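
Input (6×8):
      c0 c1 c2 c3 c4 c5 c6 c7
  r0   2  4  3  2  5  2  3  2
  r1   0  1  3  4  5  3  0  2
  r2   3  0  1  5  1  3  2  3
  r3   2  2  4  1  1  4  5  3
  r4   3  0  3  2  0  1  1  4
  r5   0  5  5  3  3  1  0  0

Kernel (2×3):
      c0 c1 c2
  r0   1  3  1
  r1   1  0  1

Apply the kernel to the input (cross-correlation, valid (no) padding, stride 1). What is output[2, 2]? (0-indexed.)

The receptive field on the input at this output position is [1 5 1 / 4 1 1]. Elementwise product with the kernel and sum: 1·1 + 5·3 + 1·1 + 4·1 + 1·1.

22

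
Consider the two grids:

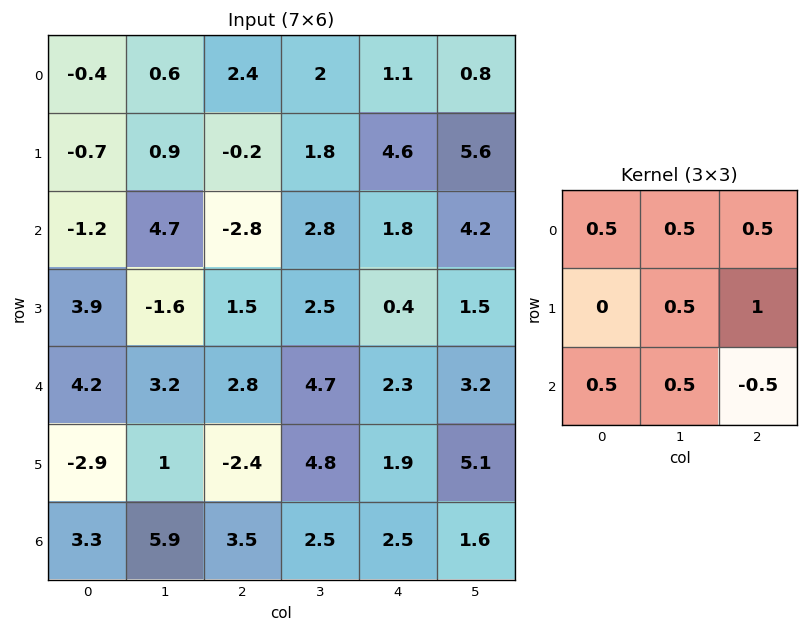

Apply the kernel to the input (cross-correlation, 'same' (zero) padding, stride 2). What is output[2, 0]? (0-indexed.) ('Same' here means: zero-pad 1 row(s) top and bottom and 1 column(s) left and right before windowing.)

4.5

The receptive field on the zero-padded input at this output position is [0 3.9 -1.6 / 0 4.2 3.2 / 0 -2.9 1]. Elementwise product with the kernel and sum: 0·0.5 + 3.9·0.5 + -1.6·0.5 + 4.2·0.5 + 3.2·1 + 0·0.5 + -2.9·0.5 + 1·-0.5.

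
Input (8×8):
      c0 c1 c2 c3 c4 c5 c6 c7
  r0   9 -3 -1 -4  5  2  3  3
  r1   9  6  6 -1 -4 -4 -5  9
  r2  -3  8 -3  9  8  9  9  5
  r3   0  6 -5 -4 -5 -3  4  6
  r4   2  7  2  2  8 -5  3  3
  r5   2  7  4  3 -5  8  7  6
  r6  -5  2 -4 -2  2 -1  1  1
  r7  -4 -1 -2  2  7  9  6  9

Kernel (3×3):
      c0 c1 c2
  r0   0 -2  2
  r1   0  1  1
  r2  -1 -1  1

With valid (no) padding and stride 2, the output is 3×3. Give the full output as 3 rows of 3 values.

Output[0,0]: The receptive field on the input at this output position is [9 -3 -1 / 9 6 6 / -3 8 -3]. Elementwise product with the kernel and sum: -3·-2 + -1·2 + 6·1 + 6·1 + -3·-1 + 8·-1 + -3·1.
Output[0,1]: The receptive field on the input at this output position is [-1 -4 5 / 6 -1 -4 / -3 9 8]. Elementwise product with the kernel and sum: -4·-2 + 5·2 + -1·1 + -4·1 + -3·-1 + 9·-1 + 8·1.

8 15 -15
-28 -7 1
0 18 31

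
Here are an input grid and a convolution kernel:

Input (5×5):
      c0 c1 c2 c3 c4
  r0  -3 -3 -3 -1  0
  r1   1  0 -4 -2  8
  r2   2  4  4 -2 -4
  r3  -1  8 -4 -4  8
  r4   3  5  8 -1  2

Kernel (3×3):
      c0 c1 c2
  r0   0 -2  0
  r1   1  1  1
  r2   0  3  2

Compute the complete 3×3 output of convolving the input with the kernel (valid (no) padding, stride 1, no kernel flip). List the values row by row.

Output[0,0]: The receptive field on the input at this output position is [-3 -3 -3 / 1 0 -4 / 2 4 4]. Elementwise product with the kernel and sum: -3·-2 + 1·1 + 0·1 + -4·1 + 4·3 + 4·2.

23 8 -10
26 -6 6
26 14 5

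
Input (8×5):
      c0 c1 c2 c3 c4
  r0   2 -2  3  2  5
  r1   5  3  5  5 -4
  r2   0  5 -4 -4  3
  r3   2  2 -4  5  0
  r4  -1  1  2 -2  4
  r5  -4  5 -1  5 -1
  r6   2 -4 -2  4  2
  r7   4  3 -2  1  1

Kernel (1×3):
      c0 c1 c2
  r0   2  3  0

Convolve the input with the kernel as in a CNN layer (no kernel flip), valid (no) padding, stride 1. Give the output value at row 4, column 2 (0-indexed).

-2

The receptive field on the input at this output position is [2 -2 4]. Elementwise product with the kernel and sum: 2·2 + -2·3.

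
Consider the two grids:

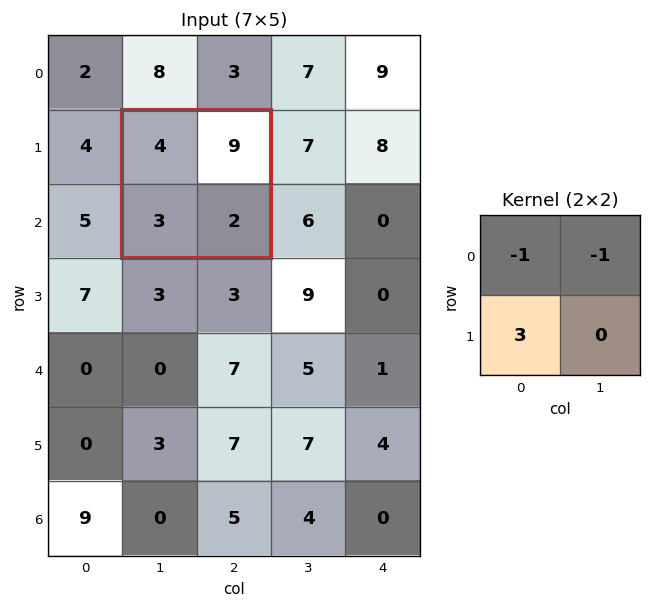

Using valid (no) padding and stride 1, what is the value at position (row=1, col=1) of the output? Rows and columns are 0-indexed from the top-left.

-4

The receptive field on the input at this output position is [4 9 / 3 2]. Elementwise product with the kernel and sum: 4·-1 + 9·-1 + 3·3.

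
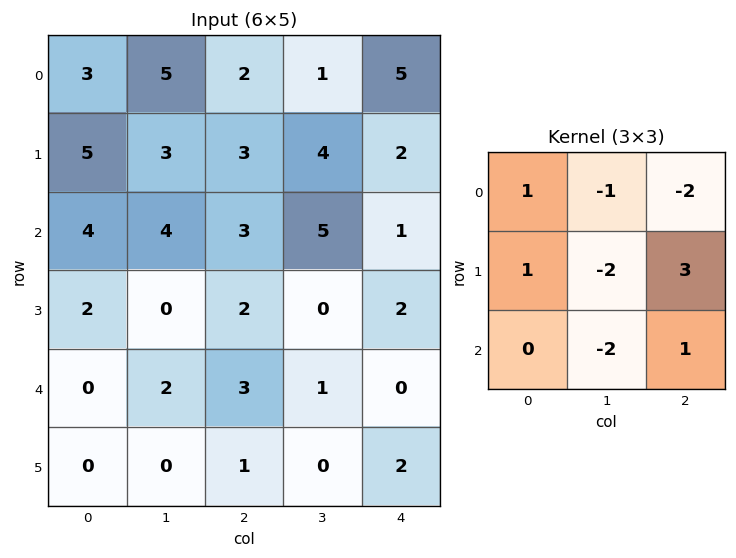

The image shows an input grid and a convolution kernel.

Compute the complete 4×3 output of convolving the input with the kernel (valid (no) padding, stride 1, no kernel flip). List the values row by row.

Output[0,0]: The receptive field on the input at this output position is [3 5 2 / 5 3 3 / 4 4 3]. Elementwise product with the kernel and sum: 3·1 + 5·-1 + 2·-2 + 5·1 + 3·-2 + 3·3 + 4·-2 + 3·1.

-3 9 -17
3 1 -7
1 -18 2
4 -5 1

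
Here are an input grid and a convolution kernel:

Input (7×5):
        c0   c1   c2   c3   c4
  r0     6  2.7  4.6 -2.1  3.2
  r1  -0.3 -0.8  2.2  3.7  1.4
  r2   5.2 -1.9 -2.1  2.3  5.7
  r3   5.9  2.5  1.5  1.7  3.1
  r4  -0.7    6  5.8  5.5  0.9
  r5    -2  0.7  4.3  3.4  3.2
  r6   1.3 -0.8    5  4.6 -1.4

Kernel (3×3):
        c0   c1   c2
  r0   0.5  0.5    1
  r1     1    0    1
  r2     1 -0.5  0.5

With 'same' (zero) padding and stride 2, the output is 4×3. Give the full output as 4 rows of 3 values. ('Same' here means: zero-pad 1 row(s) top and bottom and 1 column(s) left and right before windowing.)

2.45 0.55 0.9
-4.55 7.4 5
12.8 15.45 9.7
-1.1 9.7 7.9

Output[0,0]: The receptive field on the zero-padded input at this output position is [0 0 0 / 0 6 2.7 / 0 -0.3 -0.8]. Elementwise product with the kernel and sum: 0·0.5 + 0·0.5 + 0·1 + 0·1 + 2.7·1 + 0·1 + -0.3·-0.5 + -0.8·0.5.
Output[0,1]: The receptive field on the zero-padded input at this output position is [0 0 0 / 2.7 4.6 -2.1 / -0.8 2.2 3.7]. Elementwise product with the kernel and sum: 0·0.5 + 0·0.5 + 0·1 + 2.7·1 + -2.1·1 + -0.8·1 + 2.2·-0.5 + 3.7·0.5.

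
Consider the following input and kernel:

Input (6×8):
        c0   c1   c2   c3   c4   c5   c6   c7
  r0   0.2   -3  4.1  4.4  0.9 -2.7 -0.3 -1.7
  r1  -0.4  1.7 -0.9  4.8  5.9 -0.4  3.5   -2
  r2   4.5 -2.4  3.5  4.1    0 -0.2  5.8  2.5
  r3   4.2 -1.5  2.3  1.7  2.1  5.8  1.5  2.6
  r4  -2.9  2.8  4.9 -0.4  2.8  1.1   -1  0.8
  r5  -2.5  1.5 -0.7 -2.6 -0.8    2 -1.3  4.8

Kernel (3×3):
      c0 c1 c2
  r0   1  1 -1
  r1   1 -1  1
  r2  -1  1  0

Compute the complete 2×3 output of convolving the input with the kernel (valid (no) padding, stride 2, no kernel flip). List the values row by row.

-16.8 8.4 8.1
12.3 5 -9.9

Output[0,0]: The receptive field on the input at this output position is [0.2 -3 4.1 / -0.4 1.7 -0.9 / 4.5 -2.4 3.5]. Elementwise product with the kernel and sum: 0.2·1 + -3·1 + 4.1·-1 + -0.4·1 + 1.7·-1 + -0.9·1 + 4.5·-1 + -2.4·1.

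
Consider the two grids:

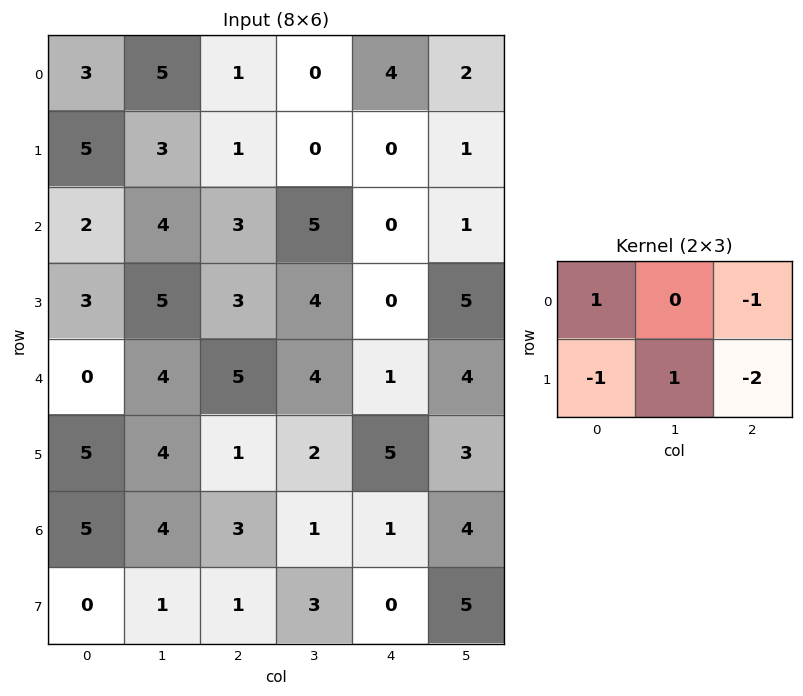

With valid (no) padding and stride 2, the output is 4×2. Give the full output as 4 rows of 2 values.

-2 -4
-5 4
-8 -5
1 4

Output[0,0]: The receptive field on the input at this output position is [3 5 1 / 5 3 1]. Elementwise product with the kernel and sum: 3·1 + 1·-1 + 5·-1 + 3·1 + 1·-2.
Output[0,1]: The receptive field on the input at this output position is [1 0 4 / 1 0 0]. Elementwise product with the kernel and sum: 1·1 + 4·-1 + 1·-1 + 0·1 + 0·-2.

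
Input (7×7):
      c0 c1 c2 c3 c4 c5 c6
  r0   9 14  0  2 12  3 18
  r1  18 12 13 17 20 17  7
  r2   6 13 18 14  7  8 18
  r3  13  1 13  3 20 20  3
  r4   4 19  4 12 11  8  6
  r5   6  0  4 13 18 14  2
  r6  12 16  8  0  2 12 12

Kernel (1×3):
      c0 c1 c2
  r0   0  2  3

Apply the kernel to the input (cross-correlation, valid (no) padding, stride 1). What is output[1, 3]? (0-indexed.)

91

The receptive field on the input at this output position is [17 20 17]. Elementwise product with the kernel and sum: 20·2 + 17·3.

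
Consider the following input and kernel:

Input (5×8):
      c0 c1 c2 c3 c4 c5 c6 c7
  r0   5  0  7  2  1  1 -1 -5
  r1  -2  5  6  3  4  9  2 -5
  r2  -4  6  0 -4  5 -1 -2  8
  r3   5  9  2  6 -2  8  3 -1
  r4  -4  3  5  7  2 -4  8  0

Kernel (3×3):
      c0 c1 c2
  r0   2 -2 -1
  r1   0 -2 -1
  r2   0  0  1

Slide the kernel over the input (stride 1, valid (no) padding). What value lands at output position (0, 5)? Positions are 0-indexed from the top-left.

The receptive field on the input at this output position is [1 -1 -5 / 9 2 -5 / -1 -2 8]. Elementwise product with the kernel and sum: 1·2 + -1·-2 + -5·-1 + 2·-2 + -5·-1 + 8·1.

18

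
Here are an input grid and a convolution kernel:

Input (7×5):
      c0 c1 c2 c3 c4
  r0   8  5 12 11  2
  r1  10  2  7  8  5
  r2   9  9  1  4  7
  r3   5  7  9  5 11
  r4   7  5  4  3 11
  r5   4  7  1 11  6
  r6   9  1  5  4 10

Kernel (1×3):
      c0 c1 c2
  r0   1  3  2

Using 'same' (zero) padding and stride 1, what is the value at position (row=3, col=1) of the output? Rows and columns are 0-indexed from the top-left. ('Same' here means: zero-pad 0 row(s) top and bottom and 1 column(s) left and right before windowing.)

44

The receptive field on the zero-padded input at this output position is [5 7 9]. Elementwise product with the kernel and sum: 5·1 + 7·3 + 9·2.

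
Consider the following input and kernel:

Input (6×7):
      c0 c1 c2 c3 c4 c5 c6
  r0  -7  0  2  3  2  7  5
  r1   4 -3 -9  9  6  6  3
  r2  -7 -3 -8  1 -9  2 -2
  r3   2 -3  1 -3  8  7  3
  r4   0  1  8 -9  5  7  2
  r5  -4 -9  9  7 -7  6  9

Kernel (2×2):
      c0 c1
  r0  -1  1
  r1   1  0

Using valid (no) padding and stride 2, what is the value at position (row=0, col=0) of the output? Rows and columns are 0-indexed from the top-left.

11

The receptive field on the input at this output position is [-7 0 / 4 -3]. Elementwise product with the kernel and sum: -7·-1 + 0·1 + 4·1.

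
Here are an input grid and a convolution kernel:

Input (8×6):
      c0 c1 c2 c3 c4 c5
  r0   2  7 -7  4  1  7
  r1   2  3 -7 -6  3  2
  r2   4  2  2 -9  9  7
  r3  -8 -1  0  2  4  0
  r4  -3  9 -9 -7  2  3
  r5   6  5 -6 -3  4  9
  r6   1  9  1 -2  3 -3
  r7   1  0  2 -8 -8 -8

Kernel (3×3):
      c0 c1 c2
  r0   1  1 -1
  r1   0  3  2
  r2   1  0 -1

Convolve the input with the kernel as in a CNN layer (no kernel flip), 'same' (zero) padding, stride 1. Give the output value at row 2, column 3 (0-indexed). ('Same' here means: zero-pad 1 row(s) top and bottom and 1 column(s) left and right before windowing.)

-29

The receptive field on the zero-padded input at this output position is [-7 -6 3 / 2 -9 9 / 0 2 4]. Elementwise product with the kernel and sum: -7·1 + -6·1 + 3·-1 + -9·3 + 9·2 + 0·1 + 4·-1.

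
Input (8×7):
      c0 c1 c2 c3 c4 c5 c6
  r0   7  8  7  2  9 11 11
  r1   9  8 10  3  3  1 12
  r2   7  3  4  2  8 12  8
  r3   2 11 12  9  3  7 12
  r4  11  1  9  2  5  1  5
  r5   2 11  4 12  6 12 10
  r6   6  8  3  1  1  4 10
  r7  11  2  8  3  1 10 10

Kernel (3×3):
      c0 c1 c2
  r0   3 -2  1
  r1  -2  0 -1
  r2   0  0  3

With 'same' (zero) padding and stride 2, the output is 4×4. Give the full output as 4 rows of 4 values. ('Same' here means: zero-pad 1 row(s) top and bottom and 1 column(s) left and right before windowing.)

16 -9 -12 -22
20 26 9 -45
39 50 59 -5
5 29 60 8

Output[0,0]: The receptive field on the zero-padded input at this output position is [0 0 0 / 0 7 8 / 0 9 8]. Elementwise product with the kernel and sum: 0·3 + 0·-2 + 0·1 + 0·-2 + 8·-1 + 8·3.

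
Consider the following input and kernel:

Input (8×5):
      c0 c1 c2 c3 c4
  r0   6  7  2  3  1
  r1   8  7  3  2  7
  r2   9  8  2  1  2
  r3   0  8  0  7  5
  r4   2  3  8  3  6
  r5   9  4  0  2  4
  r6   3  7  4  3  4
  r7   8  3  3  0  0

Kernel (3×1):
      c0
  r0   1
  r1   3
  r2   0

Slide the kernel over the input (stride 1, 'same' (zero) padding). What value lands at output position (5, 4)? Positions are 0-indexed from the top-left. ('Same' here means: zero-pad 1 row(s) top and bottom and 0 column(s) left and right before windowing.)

18

The receptive field on the zero-padded input at this output position is [6 / 4 / 4]. Elementwise product with the kernel and sum: 6·1 + 4·3.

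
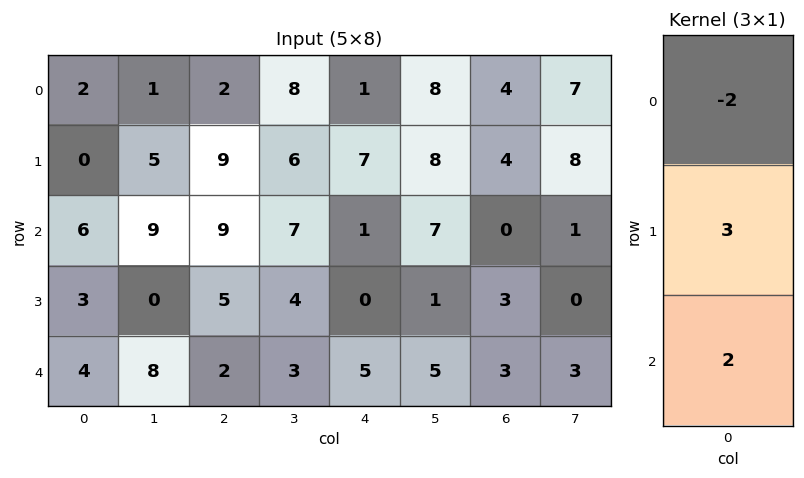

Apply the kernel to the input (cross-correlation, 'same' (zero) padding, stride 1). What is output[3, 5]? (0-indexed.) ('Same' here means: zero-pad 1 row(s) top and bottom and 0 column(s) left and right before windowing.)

The receptive field on the zero-padded input at this output position is [7 / 1 / 5]. Elementwise product with the kernel and sum: 7·-2 + 1·3 + 5·2.

-1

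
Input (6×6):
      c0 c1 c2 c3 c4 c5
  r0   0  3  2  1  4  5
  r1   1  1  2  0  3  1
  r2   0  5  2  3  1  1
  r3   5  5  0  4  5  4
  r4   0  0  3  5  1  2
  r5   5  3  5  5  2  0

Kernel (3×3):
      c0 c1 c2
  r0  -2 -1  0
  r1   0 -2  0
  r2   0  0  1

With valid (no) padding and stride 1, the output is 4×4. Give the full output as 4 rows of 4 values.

Output[0,0]: The receptive field on the input at this output position is [0 3 2 / 1 1 2 / 0 5 2]. Elementwise product with the kernel and sum: 0·-2 + 3·-1 + 1·-2 + 2·1.
Output[0,1]: The receptive field on the input at this output position is [3 2 1 / 1 2 0 / 5 2 3]. Elementwise product with the kernel and sum: 3·-2 + 2·-1 + 2·-2 + 3·1.

-3 -9 -4 -11
-13 -4 -5 -1
-12 -7 -14 -15
-10 -11 -12 -15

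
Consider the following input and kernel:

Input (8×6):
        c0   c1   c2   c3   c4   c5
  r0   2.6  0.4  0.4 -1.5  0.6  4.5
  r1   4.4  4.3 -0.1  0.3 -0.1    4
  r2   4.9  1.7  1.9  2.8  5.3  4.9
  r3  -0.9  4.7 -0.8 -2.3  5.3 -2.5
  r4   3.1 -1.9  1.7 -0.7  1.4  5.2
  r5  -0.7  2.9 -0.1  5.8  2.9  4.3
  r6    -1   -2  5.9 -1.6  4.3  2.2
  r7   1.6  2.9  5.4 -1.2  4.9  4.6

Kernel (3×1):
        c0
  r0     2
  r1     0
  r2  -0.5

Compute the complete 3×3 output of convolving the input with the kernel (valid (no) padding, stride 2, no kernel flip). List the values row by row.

Output[0,0]: The receptive field on the input at this output position is [2.6 / 4.4 / 4.9]. Elementwise product with the kernel and sum: 2.6·2 + 4.9·-0.5.

2.75 -0.15 -1.45
8.25 2.95 9.9
6.7 0.45 0.65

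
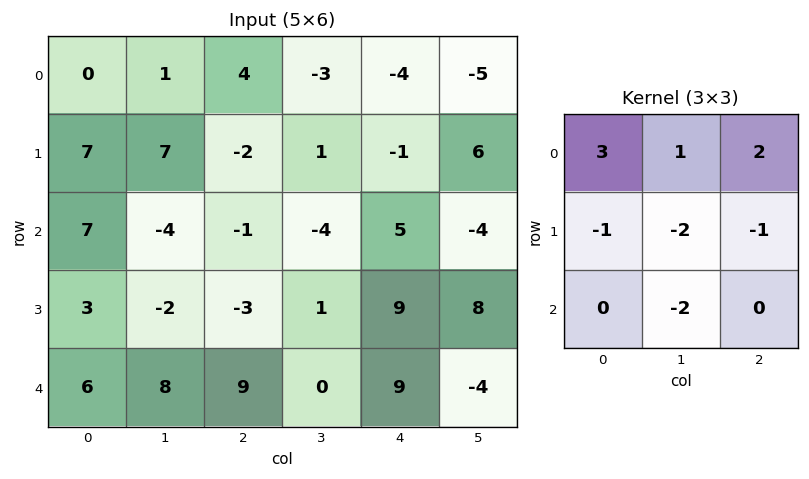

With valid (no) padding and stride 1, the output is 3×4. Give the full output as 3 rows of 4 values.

Output[0,0]: The receptive field on the input at this output position is [0 1 4 / 7 7 -2 / 7 -4 -1]. Elementwise product with the kernel and sum: 0·3 + 1·1 + 4·2 + 7·-1 + 7·-2 + -2·-1 + -4·-2.

-2 -1 10 -38
30 37 -5 -6
3 -32 -5 -60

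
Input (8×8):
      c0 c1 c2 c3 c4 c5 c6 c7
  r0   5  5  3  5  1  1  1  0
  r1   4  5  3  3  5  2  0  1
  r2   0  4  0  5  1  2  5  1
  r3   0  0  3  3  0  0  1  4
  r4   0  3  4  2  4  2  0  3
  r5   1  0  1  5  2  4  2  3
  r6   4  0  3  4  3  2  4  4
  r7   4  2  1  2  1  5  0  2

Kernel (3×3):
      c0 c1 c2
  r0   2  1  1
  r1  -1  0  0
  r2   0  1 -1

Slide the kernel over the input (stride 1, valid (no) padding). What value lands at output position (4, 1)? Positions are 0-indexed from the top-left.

11

The receptive field on the input at this output position is [3 4 2 / 0 1 5 / 0 3 4]. Elementwise product with the kernel and sum: 3·2 + 4·1 + 2·1 + 0·-1 + 3·1 + 4·-1.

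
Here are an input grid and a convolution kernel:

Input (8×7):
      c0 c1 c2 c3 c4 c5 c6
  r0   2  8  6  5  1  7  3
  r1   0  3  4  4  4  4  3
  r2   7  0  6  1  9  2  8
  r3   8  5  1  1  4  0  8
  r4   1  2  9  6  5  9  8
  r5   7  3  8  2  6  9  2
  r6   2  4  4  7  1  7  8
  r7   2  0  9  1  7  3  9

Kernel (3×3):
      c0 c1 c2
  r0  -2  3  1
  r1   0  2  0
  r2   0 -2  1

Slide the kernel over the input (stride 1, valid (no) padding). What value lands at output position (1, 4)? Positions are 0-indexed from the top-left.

The receptive field on the input at this output position is [4 4 3 / 9 2 8 / 4 0 8]. Elementwise product with the kernel and sum: 4·-2 + 4·3 + 3·1 + 2·2 + 0·-2 + 8·1.

19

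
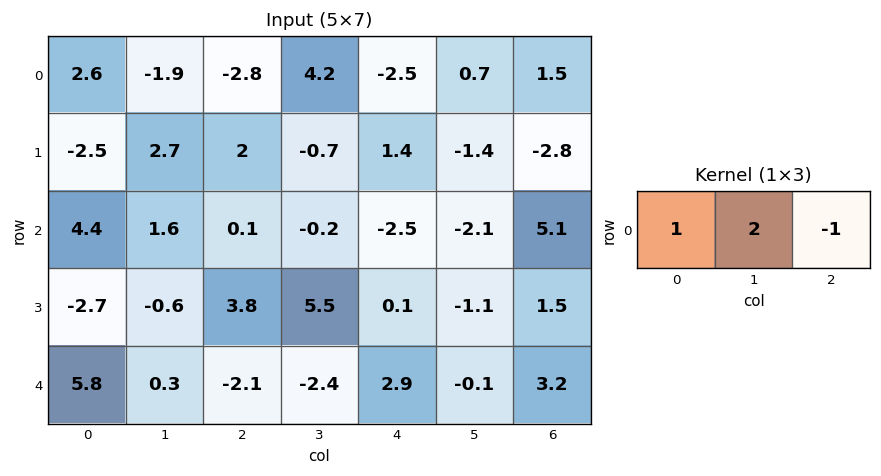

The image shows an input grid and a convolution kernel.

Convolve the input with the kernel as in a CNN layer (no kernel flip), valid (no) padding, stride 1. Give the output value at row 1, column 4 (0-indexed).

1.4

The receptive field on the input at this output position is [1.4 -1.4 -2.8]. Elementwise product with the kernel and sum: 1.4·1 + -1.4·2 + -2.8·-1.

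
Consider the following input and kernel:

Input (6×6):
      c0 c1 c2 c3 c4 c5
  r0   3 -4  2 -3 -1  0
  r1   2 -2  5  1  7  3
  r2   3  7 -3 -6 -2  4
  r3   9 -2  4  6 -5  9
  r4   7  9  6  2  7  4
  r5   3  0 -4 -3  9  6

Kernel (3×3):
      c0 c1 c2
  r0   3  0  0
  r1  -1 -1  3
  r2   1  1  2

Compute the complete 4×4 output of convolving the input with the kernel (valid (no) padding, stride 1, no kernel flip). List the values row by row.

Output[0,0]: The receptive field on the input at this output position is [3 -4 2 / 2 -2 5 / 3 7 -3]. Elementwise product with the kernel and sum: 3·3 + 2·-1 + -2·-1 + 5·3 + 3·1 + 7·1 + -3·2.

28 -20 8 -8
2 -14 18 42
42 56 -12 25
24 -25 36 39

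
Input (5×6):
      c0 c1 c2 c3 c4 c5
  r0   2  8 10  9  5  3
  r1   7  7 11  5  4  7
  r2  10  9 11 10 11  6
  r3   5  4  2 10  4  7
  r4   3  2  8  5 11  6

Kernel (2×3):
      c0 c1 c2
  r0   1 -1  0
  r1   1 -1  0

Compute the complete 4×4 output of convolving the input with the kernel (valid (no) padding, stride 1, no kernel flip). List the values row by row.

Output[0,0]: The receptive field on the input at this output position is [2 8 10 / 7 7 11]. Elementwise product with the kernel and sum: 2·1 + 8·-1 + 7·1 + 7·-1.
Output[0,1]: The receptive field on the input at this output position is [8 10 9 / 7 11 5]. Elementwise product with the kernel and sum: 8·1 + 10·-1 + 7·1 + 11·-1.

-6 -6 7 5
1 -6 7 0
2 0 -7 5
2 -4 -5 0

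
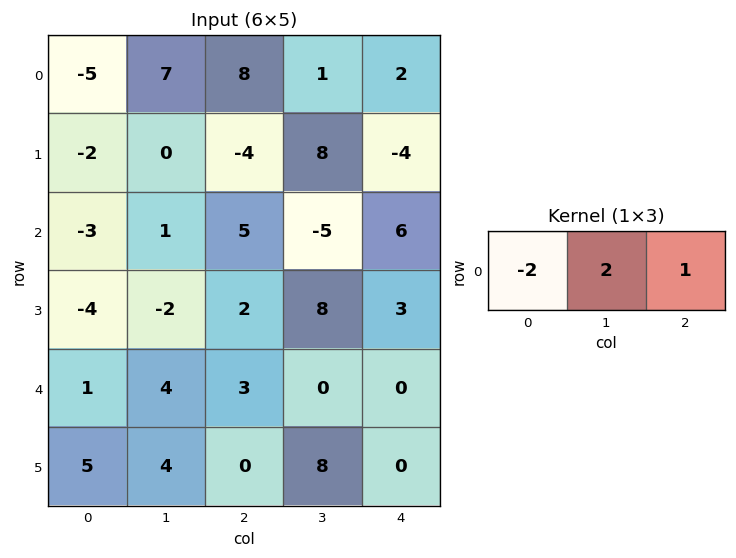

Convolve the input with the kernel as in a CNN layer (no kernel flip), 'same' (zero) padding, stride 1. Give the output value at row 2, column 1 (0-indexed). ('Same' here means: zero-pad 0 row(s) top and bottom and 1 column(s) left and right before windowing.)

The receptive field on the zero-padded input at this output position is [-3 1 5]. Elementwise product with the kernel and sum: -3·-2 + 1·2 + 5·1.

13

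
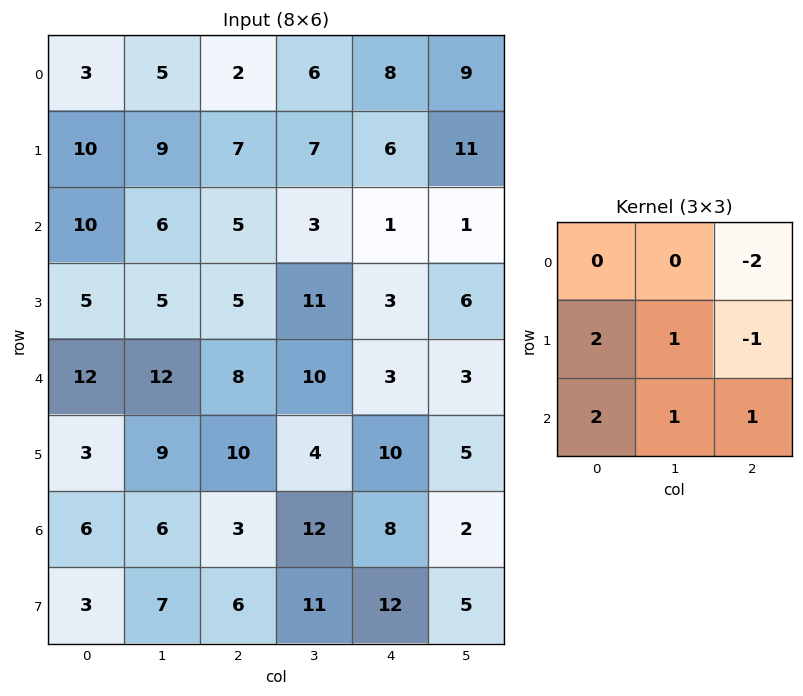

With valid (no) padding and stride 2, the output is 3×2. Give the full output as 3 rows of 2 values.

Output[0,0]: The receptive field on the input at this output position is [3 5 2 / 10 9 7 / 10 6 5]. Elementwise product with the kernel and sum: 2·-2 + 10·2 + 9·1 + 7·-1 + 10·2 + 6·1 + 5·1.
Output[0,1]: The receptive field on the input at this output position is [2 6 8 / 7 7 6 / 5 3 1]. Elementwise product with the kernel and sum: 8·-2 + 7·2 + 7·1 + 6·-1 + 5·2 + 3·1 + 1·1.

49 13
44 45
10 34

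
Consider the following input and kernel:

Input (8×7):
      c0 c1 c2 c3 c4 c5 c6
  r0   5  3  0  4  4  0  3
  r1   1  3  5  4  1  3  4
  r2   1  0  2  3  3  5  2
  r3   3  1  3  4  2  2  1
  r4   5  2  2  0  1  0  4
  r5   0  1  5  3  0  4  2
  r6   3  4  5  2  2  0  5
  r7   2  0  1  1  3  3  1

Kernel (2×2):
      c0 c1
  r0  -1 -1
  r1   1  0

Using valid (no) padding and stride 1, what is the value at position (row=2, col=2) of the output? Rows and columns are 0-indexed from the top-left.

-2

The receptive field on the input at this output position is [2 3 / 3 4]. Elementwise product with the kernel and sum: 2·-1 + 3·-1 + 3·1.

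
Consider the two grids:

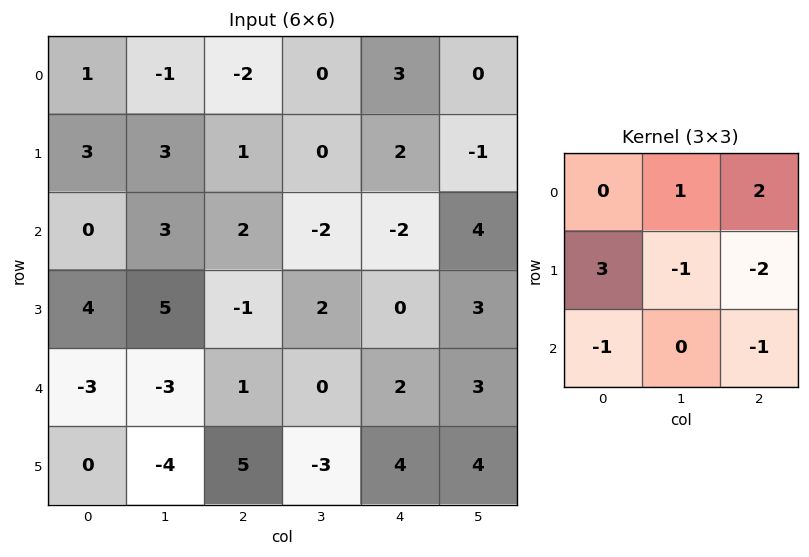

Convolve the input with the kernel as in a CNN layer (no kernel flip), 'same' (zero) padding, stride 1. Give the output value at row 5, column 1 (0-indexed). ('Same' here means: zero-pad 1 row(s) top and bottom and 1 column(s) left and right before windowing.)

The receptive field on the zero-padded input at this output position is [-3 -3 1 / 0 -4 5 / 0 0 0]. Elementwise product with the kernel and sum: -3·1 + 1·2 + 0·3 + -4·-1 + 5·-2 + 0·-1 + 0·-1.

-7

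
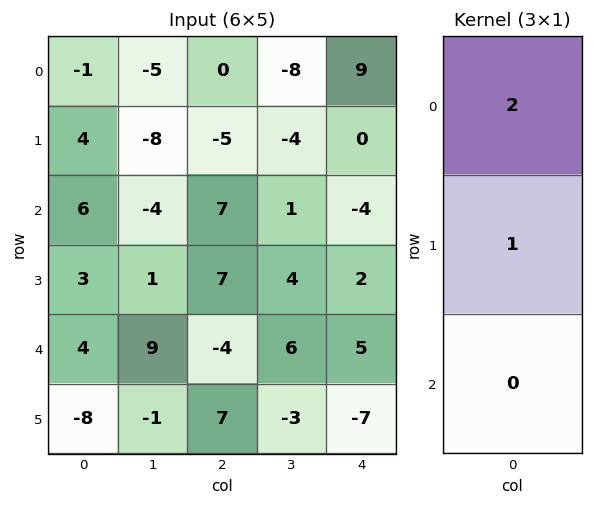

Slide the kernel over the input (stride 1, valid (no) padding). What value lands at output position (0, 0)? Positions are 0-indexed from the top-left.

2

The receptive field on the input at this output position is [-1 / 4 / 6]. Elementwise product with the kernel and sum: -1·2 + 4·1.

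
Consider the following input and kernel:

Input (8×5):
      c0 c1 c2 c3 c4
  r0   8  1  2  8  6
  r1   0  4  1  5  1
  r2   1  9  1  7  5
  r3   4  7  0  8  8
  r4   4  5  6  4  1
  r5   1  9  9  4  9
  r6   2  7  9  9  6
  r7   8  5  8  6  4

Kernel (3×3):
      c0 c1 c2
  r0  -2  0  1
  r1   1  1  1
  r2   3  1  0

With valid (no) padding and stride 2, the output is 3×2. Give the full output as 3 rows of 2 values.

3 19
27 41
30 47

Output[0,0]: The receptive field on the input at this output position is [8 1 2 / 0 4 1 / 1 9 1]. Elementwise product with the kernel and sum: 8·-2 + 2·1 + 0·1 + 4·1 + 1·1 + 1·3 + 9·1.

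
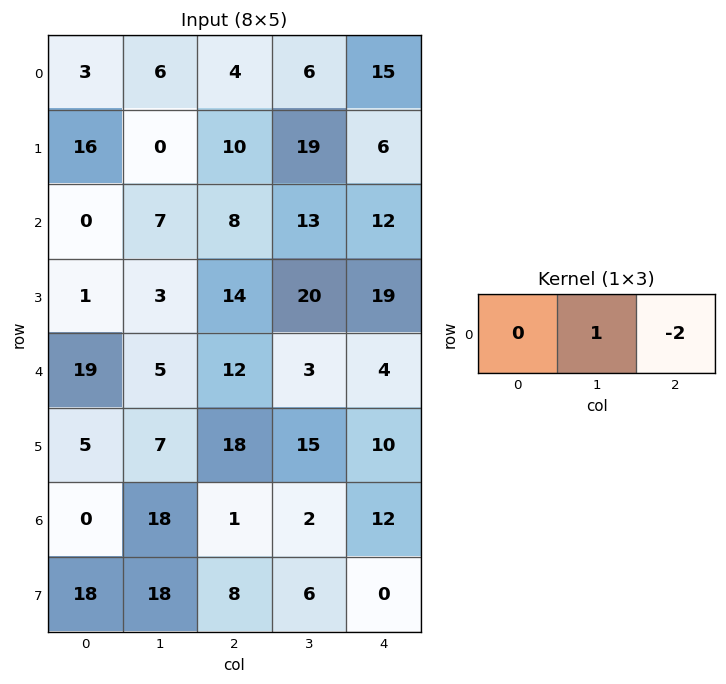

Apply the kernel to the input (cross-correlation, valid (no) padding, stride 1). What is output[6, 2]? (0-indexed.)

The receptive field on the input at this output position is [1 2 12]. Elementwise product with the kernel and sum: 2·1 + 12·-2.

-22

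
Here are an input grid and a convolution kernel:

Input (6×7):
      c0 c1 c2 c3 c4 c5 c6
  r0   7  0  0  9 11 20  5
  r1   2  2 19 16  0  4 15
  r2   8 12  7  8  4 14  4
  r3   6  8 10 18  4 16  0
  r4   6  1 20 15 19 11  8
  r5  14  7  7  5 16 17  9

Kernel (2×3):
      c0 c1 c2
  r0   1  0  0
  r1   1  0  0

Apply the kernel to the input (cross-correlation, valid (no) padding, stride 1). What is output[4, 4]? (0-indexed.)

35

The receptive field on the input at this output position is [19 11 8 / 16 17 9]. Elementwise product with the kernel and sum: 19·1 + 16·1.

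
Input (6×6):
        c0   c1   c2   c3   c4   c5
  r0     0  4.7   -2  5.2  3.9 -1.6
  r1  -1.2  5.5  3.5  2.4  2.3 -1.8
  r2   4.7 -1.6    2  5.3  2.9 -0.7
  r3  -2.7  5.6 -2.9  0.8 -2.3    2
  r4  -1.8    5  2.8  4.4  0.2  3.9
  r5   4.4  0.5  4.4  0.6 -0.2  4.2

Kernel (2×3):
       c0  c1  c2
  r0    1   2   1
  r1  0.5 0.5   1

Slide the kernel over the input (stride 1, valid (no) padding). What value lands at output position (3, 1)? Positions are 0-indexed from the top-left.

The receptive field on the input at this output position is [5.6 -2.9 0.8 / 5 2.8 4.4]. Elementwise product with the kernel and sum: 5.6·1 + -2.9·2 + 0.8·1 + 5·0.5 + 2.8·0.5 + 4.4·1.

8.9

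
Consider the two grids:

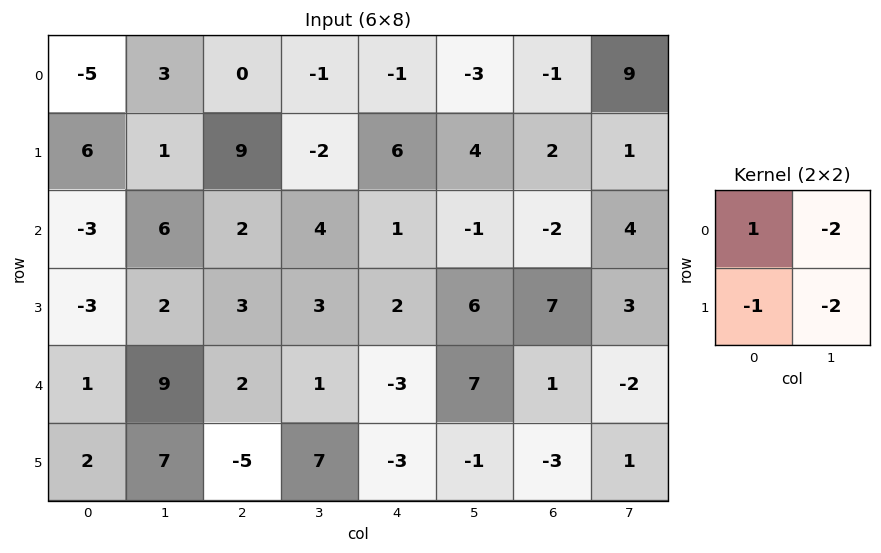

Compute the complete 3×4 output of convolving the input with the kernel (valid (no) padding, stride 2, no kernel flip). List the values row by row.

Output[0,0]: The receptive field on the input at this output position is [-5 3 / 6 1]. Elementwise product with the kernel and sum: -5·1 + 3·-2 + 6·-1 + 1·-2.

-19 -3 -9 -23
-16 -15 -11 -23
-33 -9 -12 6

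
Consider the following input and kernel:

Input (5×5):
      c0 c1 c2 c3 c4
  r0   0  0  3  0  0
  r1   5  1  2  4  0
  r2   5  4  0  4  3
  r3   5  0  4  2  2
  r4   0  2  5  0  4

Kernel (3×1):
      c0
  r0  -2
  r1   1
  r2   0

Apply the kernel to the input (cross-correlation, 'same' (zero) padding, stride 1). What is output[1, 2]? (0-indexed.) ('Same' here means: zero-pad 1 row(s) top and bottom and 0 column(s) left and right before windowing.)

-4

The receptive field on the zero-padded input at this output position is [3 / 2 / 0]. Elementwise product with the kernel and sum: 3·-2 + 2·1.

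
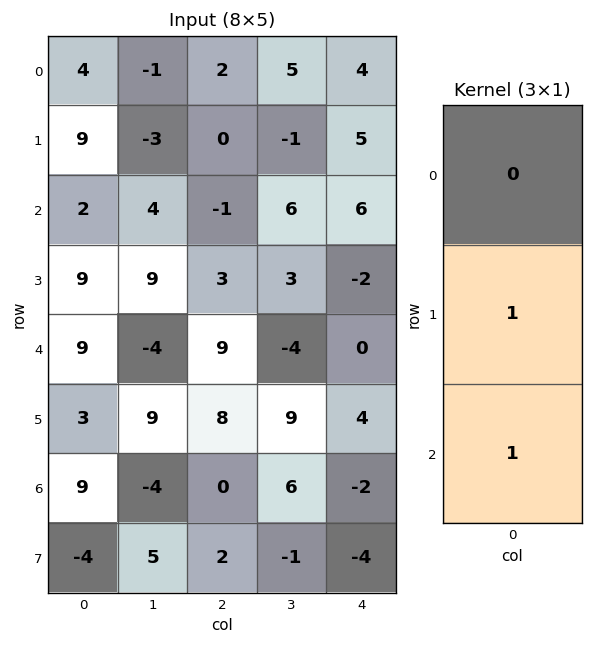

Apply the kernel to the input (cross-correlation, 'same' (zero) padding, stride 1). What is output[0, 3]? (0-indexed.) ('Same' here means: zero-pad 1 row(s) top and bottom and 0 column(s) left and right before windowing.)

The receptive field on the zero-padded input at this output position is [0 / 5 / -1]. Elementwise product with the kernel and sum: 5·1 + -1·1.

4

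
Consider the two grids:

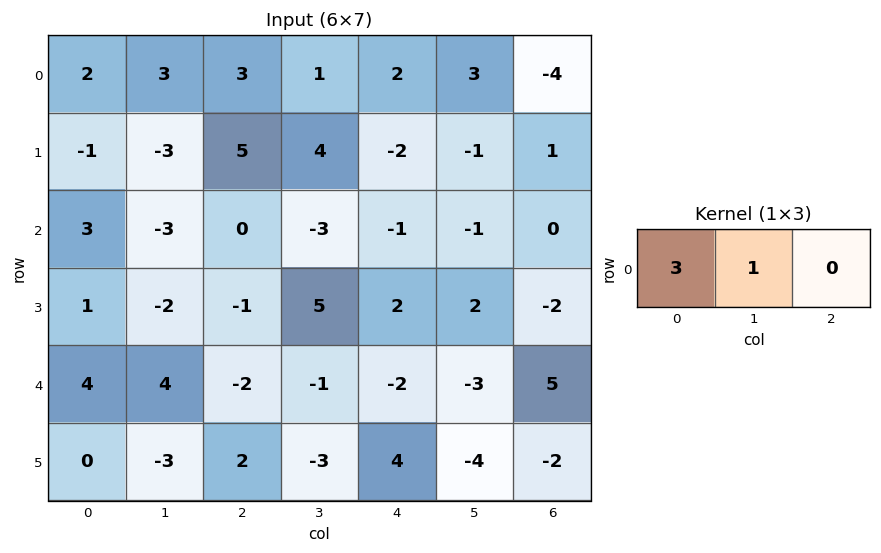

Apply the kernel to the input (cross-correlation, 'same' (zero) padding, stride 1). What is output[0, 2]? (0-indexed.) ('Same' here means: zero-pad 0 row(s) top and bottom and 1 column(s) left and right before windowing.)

The receptive field on the zero-padded input at this output position is [3 3 1]. Elementwise product with the kernel and sum: 3·3 + 3·1.

12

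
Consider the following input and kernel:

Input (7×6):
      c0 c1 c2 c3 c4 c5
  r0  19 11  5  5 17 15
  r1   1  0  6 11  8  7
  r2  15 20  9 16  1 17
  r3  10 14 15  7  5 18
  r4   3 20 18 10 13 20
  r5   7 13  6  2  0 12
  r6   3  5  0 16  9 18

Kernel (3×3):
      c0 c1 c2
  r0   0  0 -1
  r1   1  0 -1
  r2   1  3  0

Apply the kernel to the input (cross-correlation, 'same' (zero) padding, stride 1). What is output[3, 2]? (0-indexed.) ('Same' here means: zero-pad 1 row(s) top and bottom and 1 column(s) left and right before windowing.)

65

The receptive field on the zero-padded input at this output position is [20 9 16 / 14 15 7 / 20 18 10]. Elementwise product with the kernel and sum: 16·-1 + 14·1 + 7·-1 + 20·1 + 18·3.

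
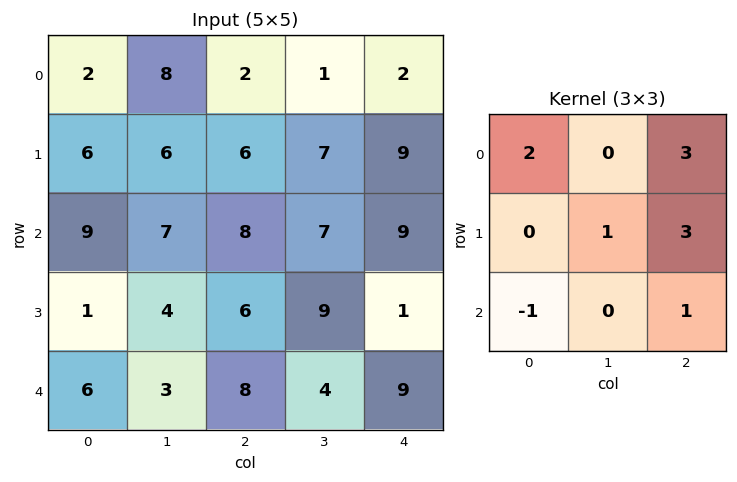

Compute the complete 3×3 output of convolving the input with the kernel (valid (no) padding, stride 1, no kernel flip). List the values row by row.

33 46 45
66 67 68
66 69 56

Output[0,0]: The receptive field on the input at this output position is [2 8 2 / 6 6 6 / 9 7 8]. Elementwise product with the kernel and sum: 2·2 + 2·3 + 6·1 + 6·3 + 9·-1 + 8·1.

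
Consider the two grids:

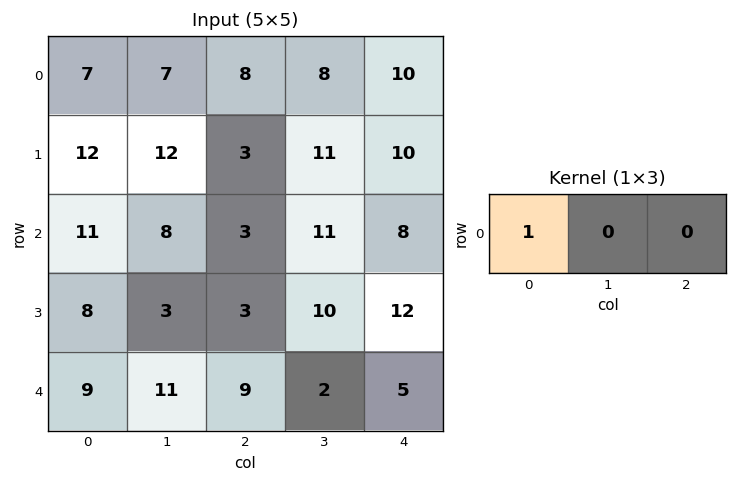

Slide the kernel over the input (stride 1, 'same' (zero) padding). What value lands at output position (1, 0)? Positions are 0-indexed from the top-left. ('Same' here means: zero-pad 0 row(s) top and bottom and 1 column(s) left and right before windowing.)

The receptive field on the zero-padded input at this output position is [0 12 12]. Elementwise product with the kernel and sum: 0·1.

0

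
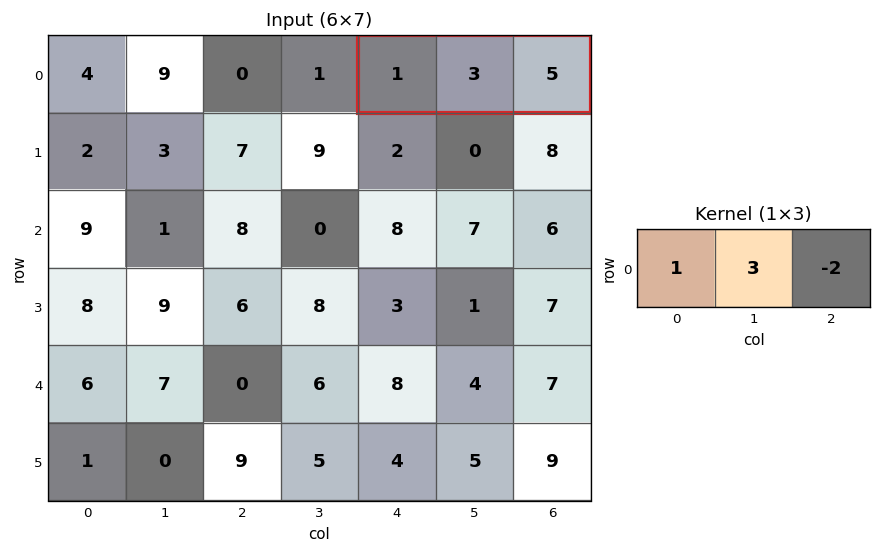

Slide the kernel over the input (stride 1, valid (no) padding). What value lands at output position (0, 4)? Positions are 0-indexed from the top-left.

The receptive field on the input at this output position is [1 3 5]. Elementwise product with the kernel and sum: 1·1 + 3·3 + 5·-2.

0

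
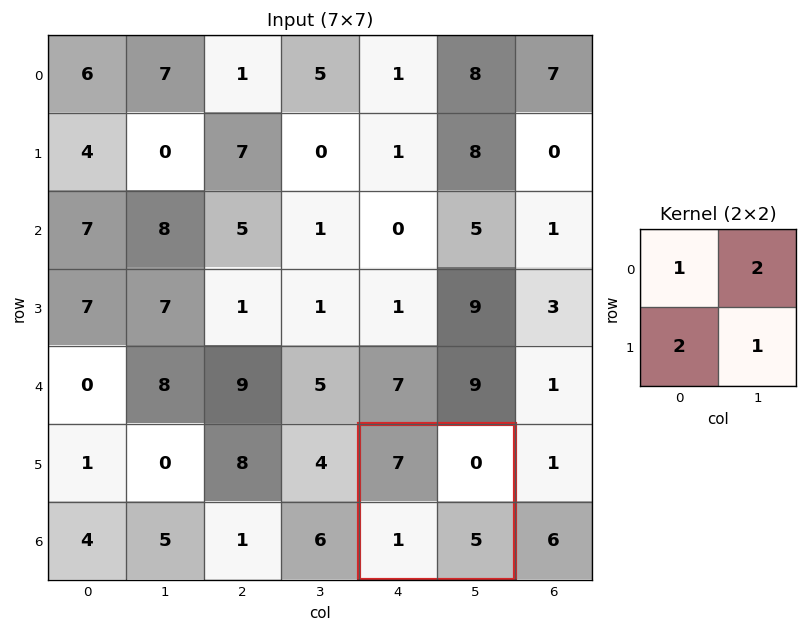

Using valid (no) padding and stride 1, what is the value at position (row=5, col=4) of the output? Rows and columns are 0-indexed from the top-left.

The receptive field on the input at this output position is [7 0 / 1 5]. Elementwise product with the kernel and sum: 7·1 + 0·2 + 1·2 + 5·1.

14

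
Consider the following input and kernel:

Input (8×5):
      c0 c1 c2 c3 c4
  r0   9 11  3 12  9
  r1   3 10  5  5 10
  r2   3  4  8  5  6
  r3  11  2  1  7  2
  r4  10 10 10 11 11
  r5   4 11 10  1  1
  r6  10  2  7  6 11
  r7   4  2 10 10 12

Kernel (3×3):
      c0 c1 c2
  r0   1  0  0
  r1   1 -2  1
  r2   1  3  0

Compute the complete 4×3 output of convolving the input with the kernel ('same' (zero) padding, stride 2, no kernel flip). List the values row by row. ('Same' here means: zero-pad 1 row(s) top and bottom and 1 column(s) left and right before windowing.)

Output[0,0]: The receptive field on the zero-padded input at this output position is [0 0 0 / 0 9 11 / 0 3 10]. Elementwise product with the kernel and sum: 0·1 + 0·1 + 9·-2 + 11·1 + 0·1 + 3·3.
Output[0,1]: The receptive field on the zero-padded input at this output position is [0 0 0 / 11 3 12 / 10 5 5]. Elementwise product with the kernel and sum: 0·1 + 11·1 + 3·-2 + 12·1 + 10·1 + 5·3.

2 42 29
31 8 11
2 44 0
-6 37 31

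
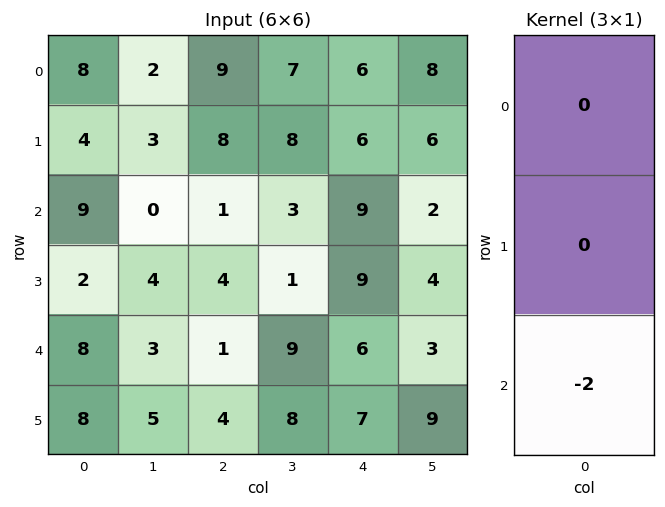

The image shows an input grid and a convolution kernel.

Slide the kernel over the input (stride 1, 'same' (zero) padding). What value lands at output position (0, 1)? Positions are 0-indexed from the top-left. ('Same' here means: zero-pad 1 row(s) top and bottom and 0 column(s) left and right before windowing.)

-6

The receptive field on the zero-padded input at this output position is [0 / 2 / 3]. Elementwise product with the kernel and sum: 3·-2.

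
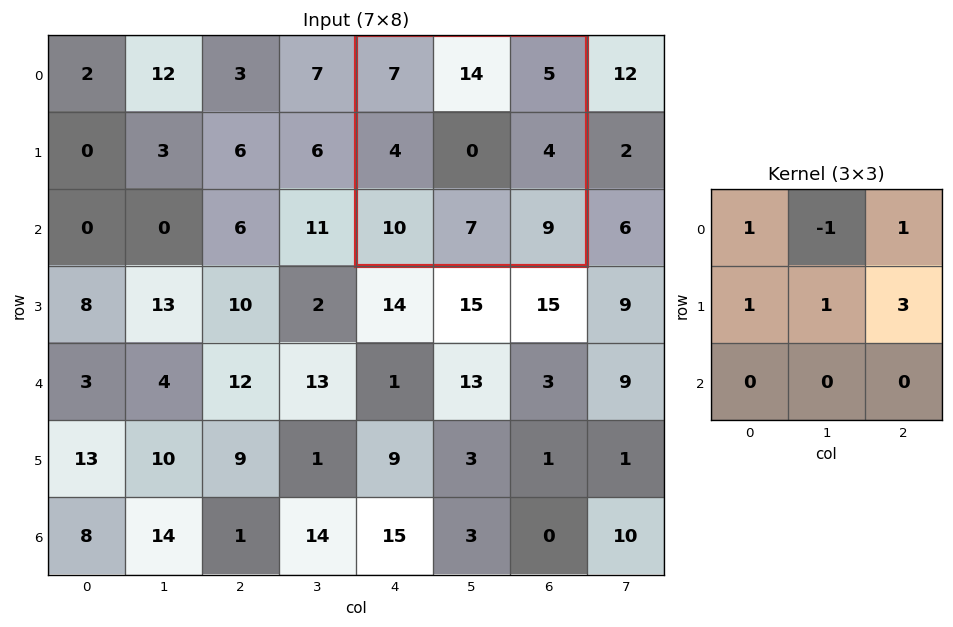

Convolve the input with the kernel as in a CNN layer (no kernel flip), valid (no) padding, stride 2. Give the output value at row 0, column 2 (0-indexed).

14

The receptive field on the input at this output position is [7 14 5 / 4 0 4 / 10 7 9]. Elementwise product with the kernel and sum: 7·1 + 14·-1 + 5·1 + 4·1 + 0·1 + 4·3.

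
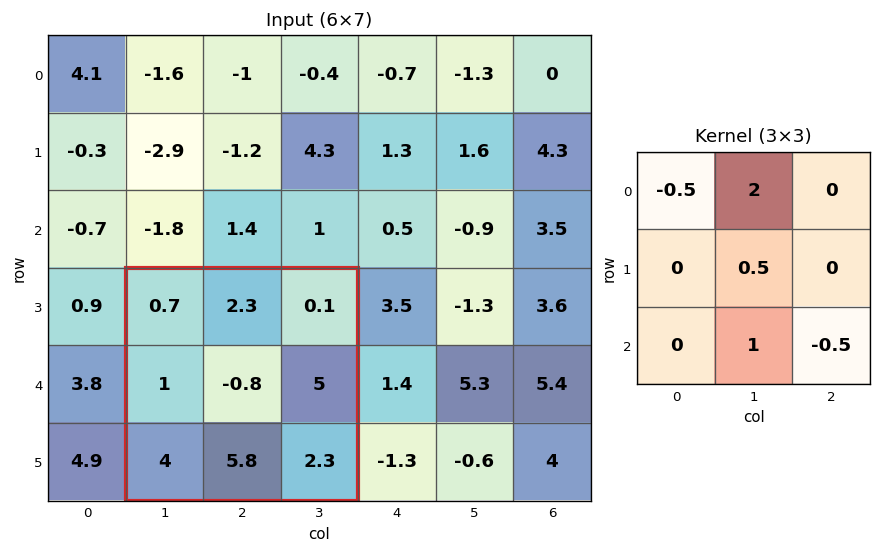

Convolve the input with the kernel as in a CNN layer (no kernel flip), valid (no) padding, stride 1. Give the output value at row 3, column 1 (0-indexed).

The receptive field on the input at this output position is [0.7 2.3 0.1 / 1 -0.8 5 / 4 5.8 2.3]. Elementwise product with the kernel and sum: 0.7·-0.5 + 2.3·2 + -0.8·0.5 + 5.8·1 + 2.3·-0.5.

8.5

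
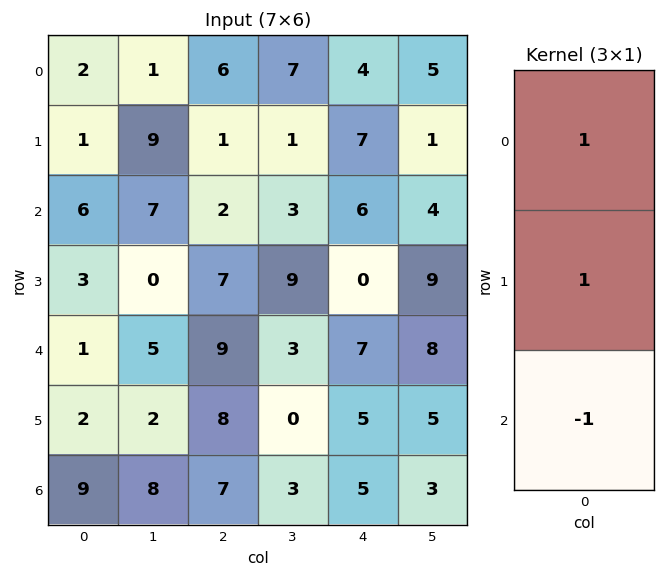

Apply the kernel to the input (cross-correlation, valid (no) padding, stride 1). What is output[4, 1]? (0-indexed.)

The receptive field on the input at this output position is [5 / 2 / 8]. Elementwise product with the kernel and sum: 5·1 + 2·1 + 8·-1.

-1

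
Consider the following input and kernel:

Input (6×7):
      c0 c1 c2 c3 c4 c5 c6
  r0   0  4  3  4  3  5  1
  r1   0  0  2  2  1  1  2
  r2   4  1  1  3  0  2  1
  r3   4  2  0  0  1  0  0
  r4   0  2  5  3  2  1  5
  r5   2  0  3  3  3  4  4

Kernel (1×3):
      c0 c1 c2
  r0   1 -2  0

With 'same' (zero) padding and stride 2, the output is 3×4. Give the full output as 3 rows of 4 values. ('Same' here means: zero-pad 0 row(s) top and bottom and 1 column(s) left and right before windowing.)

0 -2 -2 3
-8 -1 3 0
0 -8 -1 -9

Output[0,0]: The receptive field on the zero-padded input at this output position is [0 0 4]. Elementwise product with the kernel and sum: 0·1 + 0·-2.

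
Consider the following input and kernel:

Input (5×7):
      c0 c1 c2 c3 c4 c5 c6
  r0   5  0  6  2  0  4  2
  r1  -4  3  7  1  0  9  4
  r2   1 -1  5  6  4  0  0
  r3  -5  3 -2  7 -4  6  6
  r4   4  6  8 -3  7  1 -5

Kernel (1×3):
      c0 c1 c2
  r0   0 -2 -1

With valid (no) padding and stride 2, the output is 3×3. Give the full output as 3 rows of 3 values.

Output[0,0]: The receptive field on the input at this output position is [5 0 6]. Elementwise product with the kernel and sum: 0·-2 + 6·-1.
Output[0,1]: The receptive field on the input at this output position is [6 2 0]. Elementwise product with the kernel and sum: 2·-2 + 0·-1.

-6 -4 -10
-3 -16 0
-20 -1 3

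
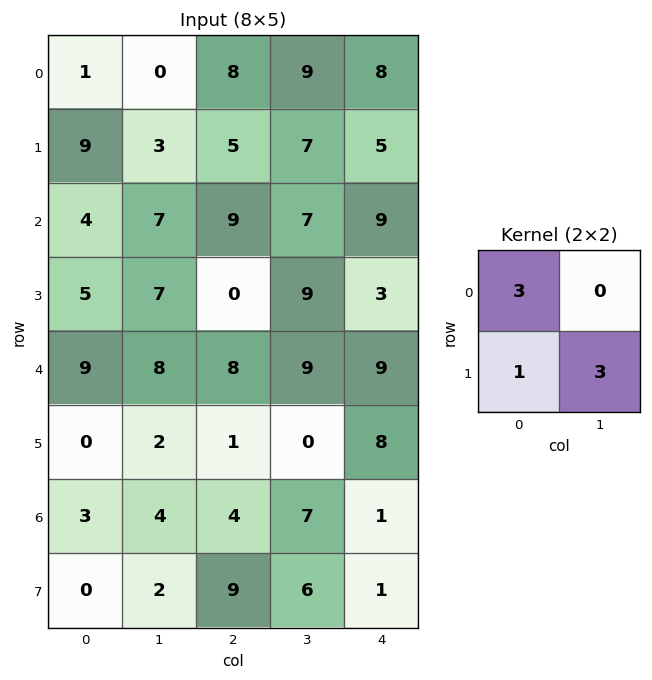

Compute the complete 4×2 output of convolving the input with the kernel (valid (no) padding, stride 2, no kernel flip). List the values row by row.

Output[0,0]: The receptive field on the input at this output position is [1 0 / 9 3]. Elementwise product with the kernel and sum: 1·3 + 9·1 + 3·3.

21 50
38 54
33 25
15 39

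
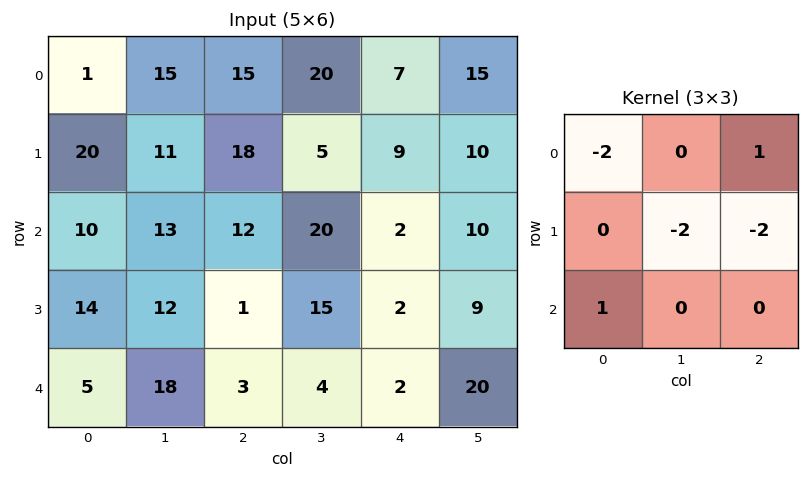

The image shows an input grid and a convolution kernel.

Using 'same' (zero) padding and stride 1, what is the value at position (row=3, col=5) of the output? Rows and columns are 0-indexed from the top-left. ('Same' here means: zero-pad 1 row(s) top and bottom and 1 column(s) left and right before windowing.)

-20

The receptive field on the zero-padded input at this output position is [2 10 0 / 2 9 0 / 2 20 0]. Elementwise product with the kernel and sum: 2·-2 + 0·1 + 9·-2 + 0·-2 + 2·1.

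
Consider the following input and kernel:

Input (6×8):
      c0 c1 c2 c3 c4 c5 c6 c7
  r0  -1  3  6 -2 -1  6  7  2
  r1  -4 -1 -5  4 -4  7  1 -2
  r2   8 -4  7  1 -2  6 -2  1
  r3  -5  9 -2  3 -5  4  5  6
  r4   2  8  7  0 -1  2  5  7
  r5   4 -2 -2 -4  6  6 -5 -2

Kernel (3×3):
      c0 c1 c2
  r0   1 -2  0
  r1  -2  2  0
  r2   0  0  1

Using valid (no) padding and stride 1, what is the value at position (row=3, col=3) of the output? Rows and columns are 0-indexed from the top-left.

17

The receptive field on the input at this output position is [3 -5 4 / 0 -1 2 / -4 6 6]. Elementwise product with the kernel and sum: 3·1 + -5·-2 + 0·-2 + -1·2 + 6·1.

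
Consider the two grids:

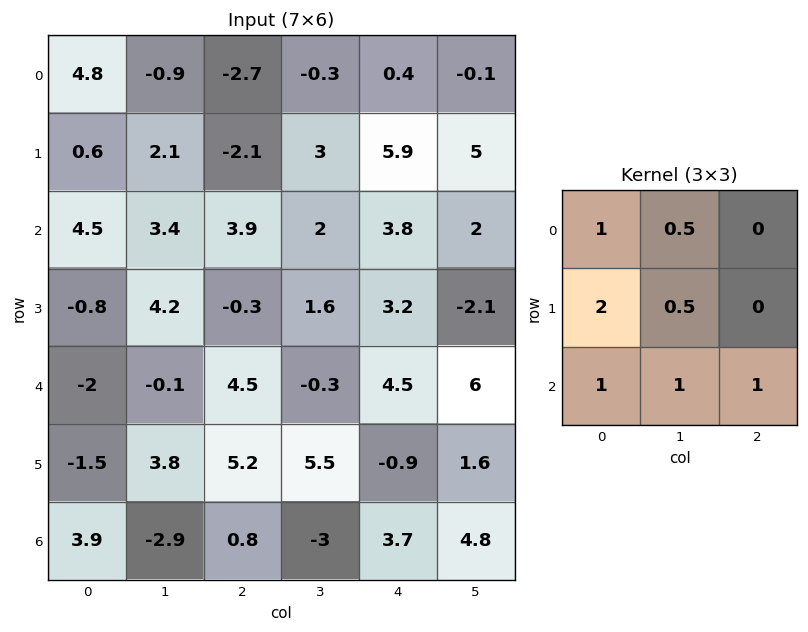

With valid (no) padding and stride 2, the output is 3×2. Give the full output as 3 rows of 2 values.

18.4 4.15
9.1 13.8
-1.35 19

Output[0,0]: The receptive field on the input at this output position is [4.8 -0.9 -2.7 / 0.6 2.1 -2.1 / 4.5 3.4 3.9]. Elementwise product with the kernel and sum: 4.8·1 + -0.9·0.5 + 0.6·2 + 2.1·0.5 + 4.5·1 + 3.4·1 + 3.9·1.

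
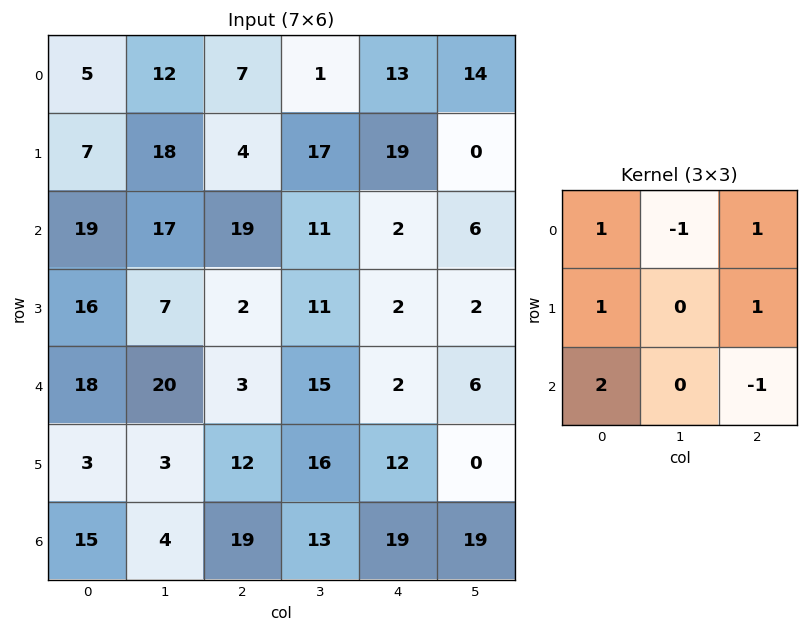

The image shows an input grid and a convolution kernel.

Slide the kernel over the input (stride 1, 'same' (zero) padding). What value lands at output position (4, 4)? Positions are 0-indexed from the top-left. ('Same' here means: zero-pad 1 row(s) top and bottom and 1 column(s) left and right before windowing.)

64

The receptive field on the zero-padded input at this output position is [11 2 2 / 15 2 6 / 16 12 0]. Elementwise product with the kernel and sum: 11·1 + 2·-1 + 2·1 + 15·1 + 6·1 + 16·2 + 0·-1.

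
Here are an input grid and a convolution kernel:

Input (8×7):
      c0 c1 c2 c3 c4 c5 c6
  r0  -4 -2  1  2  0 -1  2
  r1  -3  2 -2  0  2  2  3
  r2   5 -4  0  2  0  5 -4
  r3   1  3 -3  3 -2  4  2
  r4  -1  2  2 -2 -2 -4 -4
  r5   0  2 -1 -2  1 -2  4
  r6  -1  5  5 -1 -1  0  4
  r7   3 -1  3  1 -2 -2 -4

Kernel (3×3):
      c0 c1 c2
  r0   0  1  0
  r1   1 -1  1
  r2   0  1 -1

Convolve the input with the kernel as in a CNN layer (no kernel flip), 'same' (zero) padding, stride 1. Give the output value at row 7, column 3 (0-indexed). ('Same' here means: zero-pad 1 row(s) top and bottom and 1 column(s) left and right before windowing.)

The receptive field on the zero-padded input at this output position is [5 -1 -1 / 3 1 -2 / 0 0 0]. Elementwise product with the kernel and sum: -1·1 + 3·1 + 1·-1 + -2·1 + 0·1 + 0·-1.

-1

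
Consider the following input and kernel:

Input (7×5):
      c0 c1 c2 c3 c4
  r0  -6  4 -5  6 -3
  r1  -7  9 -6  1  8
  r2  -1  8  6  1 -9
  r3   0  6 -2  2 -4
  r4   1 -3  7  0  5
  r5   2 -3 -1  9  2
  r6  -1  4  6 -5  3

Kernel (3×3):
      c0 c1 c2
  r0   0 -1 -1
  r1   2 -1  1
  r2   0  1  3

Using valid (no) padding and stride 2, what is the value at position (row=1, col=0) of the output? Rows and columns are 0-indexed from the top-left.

The receptive field on the input at this output position is [-1 8 6 / 0 6 -2 / 1 -3 7]. Elementwise product with the kernel and sum: 8·-1 + 6·-1 + 0·2 + 6·-1 + -2·1 + -3·1 + 7·3.

-4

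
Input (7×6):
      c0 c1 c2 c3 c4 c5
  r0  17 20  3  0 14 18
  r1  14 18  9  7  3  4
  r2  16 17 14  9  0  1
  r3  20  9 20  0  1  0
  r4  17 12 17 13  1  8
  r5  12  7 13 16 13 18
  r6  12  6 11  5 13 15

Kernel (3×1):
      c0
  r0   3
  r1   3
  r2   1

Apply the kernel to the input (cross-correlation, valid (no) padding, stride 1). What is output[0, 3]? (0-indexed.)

The receptive field on the input at this output position is [0 / 7 / 9]. Elementwise product with the kernel and sum: 0·3 + 7·3 + 9·1.

30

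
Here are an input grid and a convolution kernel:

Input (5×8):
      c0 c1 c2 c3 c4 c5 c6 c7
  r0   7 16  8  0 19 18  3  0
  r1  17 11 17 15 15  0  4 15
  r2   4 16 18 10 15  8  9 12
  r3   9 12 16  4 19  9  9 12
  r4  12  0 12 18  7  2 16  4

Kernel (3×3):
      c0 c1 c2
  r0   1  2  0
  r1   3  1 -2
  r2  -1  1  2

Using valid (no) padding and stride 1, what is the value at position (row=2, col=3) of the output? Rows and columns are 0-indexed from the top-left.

46

The receptive field on the input at this output position is [10 15 8 / 4 19 9 / 18 7 2]. Elementwise product with the kernel and sum: 10·1 + 15·2 + 4·3 + 19·1 + 9·-2 + 18·-1 + 7·1 + 2·2.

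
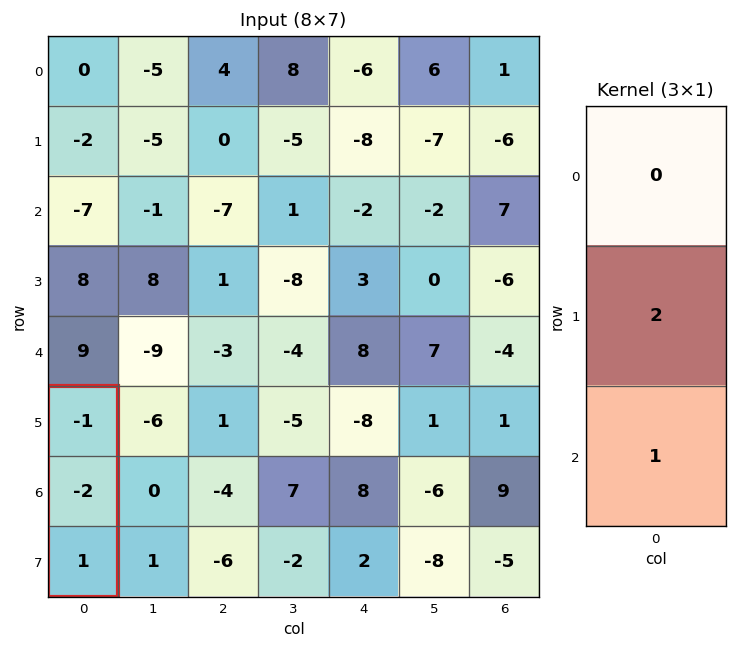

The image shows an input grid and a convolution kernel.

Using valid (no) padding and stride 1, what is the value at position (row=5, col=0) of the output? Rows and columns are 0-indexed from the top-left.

The receptive field on the input at this output position is [-1 / -2 / 1]. Elementwise product with the kernel and sum: -2·2 + 1·1.

-3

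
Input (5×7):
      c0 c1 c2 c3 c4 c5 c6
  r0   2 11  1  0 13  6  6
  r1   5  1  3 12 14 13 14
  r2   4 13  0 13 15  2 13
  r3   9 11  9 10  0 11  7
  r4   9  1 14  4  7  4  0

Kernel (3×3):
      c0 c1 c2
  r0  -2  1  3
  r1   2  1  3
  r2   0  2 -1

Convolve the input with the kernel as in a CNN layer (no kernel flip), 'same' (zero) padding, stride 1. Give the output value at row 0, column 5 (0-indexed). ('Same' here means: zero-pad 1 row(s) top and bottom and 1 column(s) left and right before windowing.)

The receptive field on the zero-padded input at this output position is [0 0 0 / 13 6 6 / 14 13 14]. Elementwise product with the kernel and sum: 0·-2 + 0·1 + 0·3 + 13·2 + 6·1 + 6·3 + 13·2 + 14·-1.

62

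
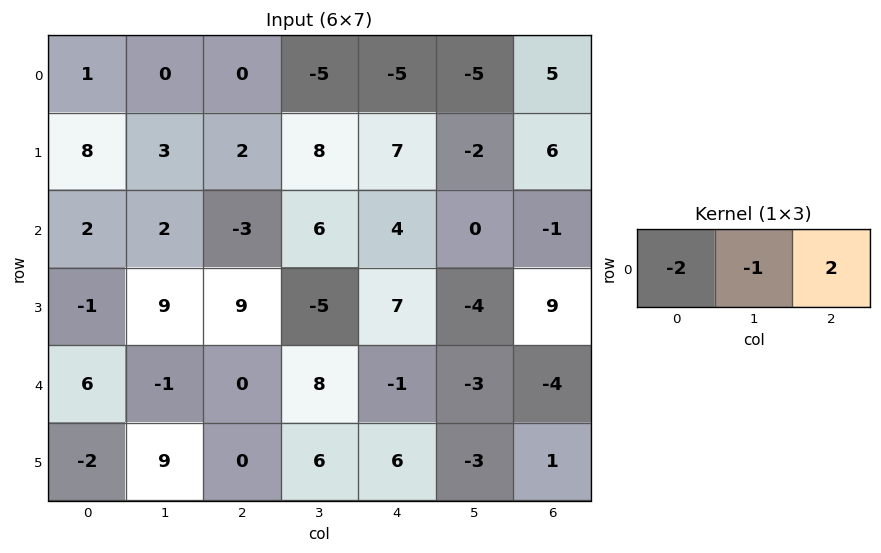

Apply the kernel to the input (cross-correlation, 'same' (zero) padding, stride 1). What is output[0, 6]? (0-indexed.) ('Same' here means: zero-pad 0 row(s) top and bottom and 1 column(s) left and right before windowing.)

5

The receptive field on the zero-padded input at this output position is [-5 5 0]. Elementwise product with the kernel and sum: -5·-2 + 5·-1 + 0·2.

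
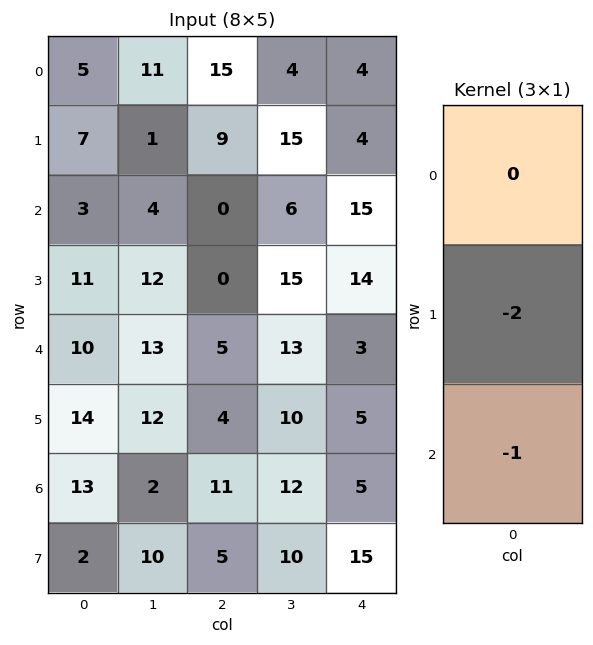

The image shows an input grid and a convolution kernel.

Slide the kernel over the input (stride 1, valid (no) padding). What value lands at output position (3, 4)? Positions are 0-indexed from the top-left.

-11

The receptive field on the input at this output position is [14 / 3 / 5]. Elementwise product with the kernel and sum: 3·-2 + 5·-1.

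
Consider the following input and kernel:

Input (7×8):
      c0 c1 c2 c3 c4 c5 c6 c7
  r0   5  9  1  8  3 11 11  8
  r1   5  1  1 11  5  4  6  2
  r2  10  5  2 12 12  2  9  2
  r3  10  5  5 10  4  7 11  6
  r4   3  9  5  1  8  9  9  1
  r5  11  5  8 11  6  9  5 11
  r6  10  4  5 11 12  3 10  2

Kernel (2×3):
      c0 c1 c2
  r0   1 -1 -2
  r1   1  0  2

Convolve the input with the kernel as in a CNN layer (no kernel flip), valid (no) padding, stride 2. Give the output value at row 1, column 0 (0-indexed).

21

The receptive field on the input at this output position is [10 5 2 / 10 5 5]. Elementwise product with the kernel and sum: 10·1 + 5·-1 + 2·-2 + 10·1 + 5·2.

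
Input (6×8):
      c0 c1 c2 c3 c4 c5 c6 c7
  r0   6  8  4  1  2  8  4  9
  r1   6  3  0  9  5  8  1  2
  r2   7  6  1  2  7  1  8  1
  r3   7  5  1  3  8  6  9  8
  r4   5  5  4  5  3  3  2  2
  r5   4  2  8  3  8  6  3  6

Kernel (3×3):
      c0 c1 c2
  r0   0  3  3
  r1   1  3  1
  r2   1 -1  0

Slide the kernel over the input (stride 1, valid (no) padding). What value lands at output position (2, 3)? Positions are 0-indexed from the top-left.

The receptive field on the input at this output position is [2 7 1 / 3 8 6 / 5 3 3]. Elementwise product with the kernel and sum: 7·3 + 1·3 + 3·1 + 8·3 + 6·1 + 5·1 + 3·-1.

59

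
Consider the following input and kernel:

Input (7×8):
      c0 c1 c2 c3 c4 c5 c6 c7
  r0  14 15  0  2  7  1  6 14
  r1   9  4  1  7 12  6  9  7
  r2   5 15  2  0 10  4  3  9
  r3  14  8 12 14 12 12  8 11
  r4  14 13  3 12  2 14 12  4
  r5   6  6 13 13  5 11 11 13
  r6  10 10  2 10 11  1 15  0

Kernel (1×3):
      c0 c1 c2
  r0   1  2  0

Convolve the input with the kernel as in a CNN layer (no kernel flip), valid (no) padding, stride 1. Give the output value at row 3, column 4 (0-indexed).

The receptive field on the input at this output position is [12 12 8]. Elementwise product with the kernel and sum: 12·1 + 12·2.

36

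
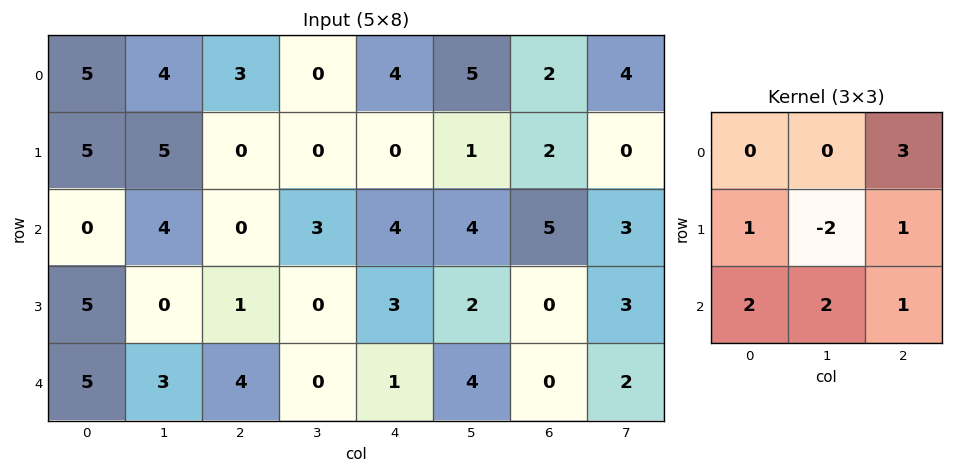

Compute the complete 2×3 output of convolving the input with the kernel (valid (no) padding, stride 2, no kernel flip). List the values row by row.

12 22 27
26 25 24

Output[0,0]: The receptive field on the input at this output position is [5 4 3 / 5 5 0 / 0 4 0]. Elementwise product with the kernel and sum: 3·3 + 5·1 + 5·-2 + 0·1 + 0·2 + 4·2 + 0·1.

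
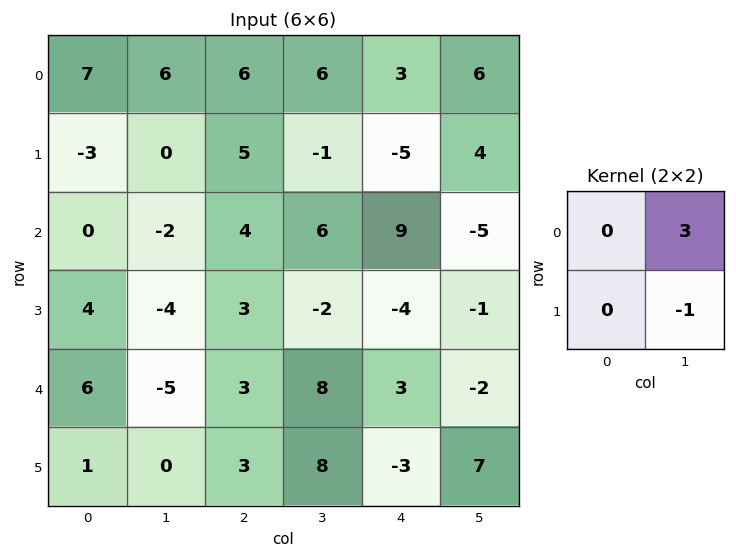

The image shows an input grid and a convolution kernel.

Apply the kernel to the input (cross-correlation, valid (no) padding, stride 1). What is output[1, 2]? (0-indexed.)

-9

The receptive field on the input at this output position is [5 -1 / 4 6]. Elementwise product with the kernel and sum: -1·3 + 6·-1.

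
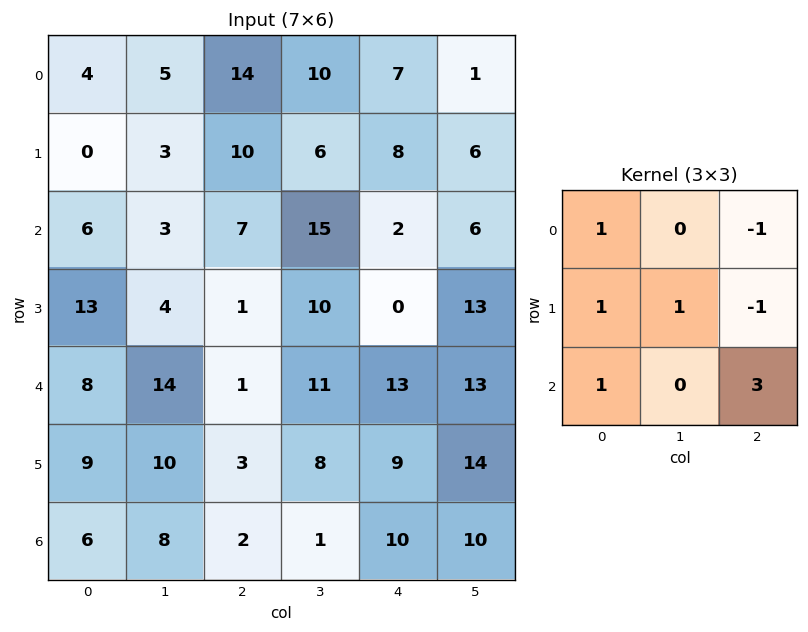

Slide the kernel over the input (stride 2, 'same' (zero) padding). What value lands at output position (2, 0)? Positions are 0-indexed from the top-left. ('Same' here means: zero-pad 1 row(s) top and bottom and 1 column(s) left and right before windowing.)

The receptive field on the zero-padded input at this output position is [0 13 4 / 0 8 14 / 0 9 10]. Elementwise product with the kernel and sum: 0·1 + 4·-1 + 0·1 + 8·1 + 14·-1 + 0·1 + 10·3.

20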